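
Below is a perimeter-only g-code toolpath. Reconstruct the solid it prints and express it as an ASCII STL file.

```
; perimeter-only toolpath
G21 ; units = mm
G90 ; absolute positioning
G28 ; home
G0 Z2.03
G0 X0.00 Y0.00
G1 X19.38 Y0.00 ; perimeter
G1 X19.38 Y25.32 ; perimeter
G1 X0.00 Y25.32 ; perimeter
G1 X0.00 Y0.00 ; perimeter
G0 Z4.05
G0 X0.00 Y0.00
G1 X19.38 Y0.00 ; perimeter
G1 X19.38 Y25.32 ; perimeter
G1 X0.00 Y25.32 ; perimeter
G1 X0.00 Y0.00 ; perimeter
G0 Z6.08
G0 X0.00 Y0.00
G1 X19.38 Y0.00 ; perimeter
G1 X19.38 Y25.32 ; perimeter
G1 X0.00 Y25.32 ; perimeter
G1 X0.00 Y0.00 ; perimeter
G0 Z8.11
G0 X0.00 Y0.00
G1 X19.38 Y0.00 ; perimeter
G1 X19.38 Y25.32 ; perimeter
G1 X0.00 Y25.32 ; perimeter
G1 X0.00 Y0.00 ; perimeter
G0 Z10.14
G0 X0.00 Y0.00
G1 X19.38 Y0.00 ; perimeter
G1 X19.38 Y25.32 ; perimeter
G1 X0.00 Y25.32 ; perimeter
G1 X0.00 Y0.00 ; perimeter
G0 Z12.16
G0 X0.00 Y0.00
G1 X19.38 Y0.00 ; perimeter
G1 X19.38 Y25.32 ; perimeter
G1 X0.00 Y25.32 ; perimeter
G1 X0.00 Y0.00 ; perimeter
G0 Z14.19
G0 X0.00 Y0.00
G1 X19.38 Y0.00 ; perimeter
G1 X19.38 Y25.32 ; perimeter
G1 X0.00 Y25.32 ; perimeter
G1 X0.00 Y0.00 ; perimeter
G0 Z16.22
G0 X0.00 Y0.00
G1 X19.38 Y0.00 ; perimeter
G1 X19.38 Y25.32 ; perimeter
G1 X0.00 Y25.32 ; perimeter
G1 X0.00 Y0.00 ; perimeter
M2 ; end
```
solid part
  facet normal 0.0000 0.0000 -1.0000
    outer loop
      vertex 19.38 25.32 0.00
      vertex 19.38 0.00 0.00
      vertex 0.00 0.00 0.00
    endloop
  endfacet
  facet normal 0.0000 0.0000 -1.0000
    outer loop
      vertex 0.00 25.32 0.00
      vertex 19.38 25.32 0.00
      vertex 0.00 0.00 0.00
    endloop
  endfacet
  facet normal 0.0000 0.0000 1.0000
    outer loop
      vertex 0.00 0.00 16.22
      vertex 19.38 0.00 16.22
      vertex 19.38 25.32 16.22
    endloop
  endfacet
  facet normal 0.0000 0.0000 1.0000
    outer loop
      vertex 0.00 0.00 16.22
      vertex 19.38 25.32 16.22
      vertex 0.00 25.32 16.22
    endloop
  endfacet
  facet normal 0.0000 -1.0000 0.0000
    outer loop
      vertex 0.00 0.00 0.00
      vertex 19.38 0.00 0.00
      vertex 19.38 0.00 16.22
    endloop
  endfacet
  facet normal 0.0000 -1.0000 0.0000
    outer loop
      vertex 0.00 0.00 0.00
      vertex 19.38 0.00 16.22
      vertex 0.00 0.00 16.22
    endloop
  endfacet
  facet normal 0.0000 1.0000 0.0000
    outer loop
      vertex 19.38 25.32 16.22
      vertex 19.38 25.32 0.00
      vertex 0.00 25.32 0.00
    endloop
  endfacet
  facet normal 0.0000 1.0000 0.0000
    outer loop
      vertex 0.00 25.32 16.22
      vertex 19.38 25.32 16.22
      vertex 0.00 25.32 0.00
    endloop
  endfacet
  facet normal -1.0000 0.0000 0.0000
    outer loop
      vertex 0.00 25.32 16.22
      vertex 0.00 25.32 0.00
      vertex 0.00 0.00 0.00
    endloop
  endfacet
  facet normal -1.0000 0.0000 0.0000
    outer loop
      vertex 0.00 0.00 16.22
      vertex 0.00 25.32 16.22
      vertex 0.00 0.00 0.00
    endloop
  endfacet
  facet normal 1.0000 0.0000 0.0000
    outer loop
      vertex 19.38 0.00 0.00
      vertex 19.38 25.32 0.00
      vertex 19.38 25.32 16.22
    endloop
  endfacet
  facet normal 1.0000 0.0000 0.0000
    outer loop
      vertex 19.38 0.00 0.00
      vertex 19.38 25.32 16.22
      vertex 19.38 0.00 16.22
    endloop
  endfacet
endsolid part

The G0 Z moves step by Δz≈2.03 mm. Every layer's G1 loop is the same polygon, so the solid is a straight extrusion of it from z=0 to z≈16.2. Closing with flat bottom and top caps and triangulating gives 12 facets — a rectangular box, roughly 19.4 × 25.3 mm footprint and 16.2 mm tall.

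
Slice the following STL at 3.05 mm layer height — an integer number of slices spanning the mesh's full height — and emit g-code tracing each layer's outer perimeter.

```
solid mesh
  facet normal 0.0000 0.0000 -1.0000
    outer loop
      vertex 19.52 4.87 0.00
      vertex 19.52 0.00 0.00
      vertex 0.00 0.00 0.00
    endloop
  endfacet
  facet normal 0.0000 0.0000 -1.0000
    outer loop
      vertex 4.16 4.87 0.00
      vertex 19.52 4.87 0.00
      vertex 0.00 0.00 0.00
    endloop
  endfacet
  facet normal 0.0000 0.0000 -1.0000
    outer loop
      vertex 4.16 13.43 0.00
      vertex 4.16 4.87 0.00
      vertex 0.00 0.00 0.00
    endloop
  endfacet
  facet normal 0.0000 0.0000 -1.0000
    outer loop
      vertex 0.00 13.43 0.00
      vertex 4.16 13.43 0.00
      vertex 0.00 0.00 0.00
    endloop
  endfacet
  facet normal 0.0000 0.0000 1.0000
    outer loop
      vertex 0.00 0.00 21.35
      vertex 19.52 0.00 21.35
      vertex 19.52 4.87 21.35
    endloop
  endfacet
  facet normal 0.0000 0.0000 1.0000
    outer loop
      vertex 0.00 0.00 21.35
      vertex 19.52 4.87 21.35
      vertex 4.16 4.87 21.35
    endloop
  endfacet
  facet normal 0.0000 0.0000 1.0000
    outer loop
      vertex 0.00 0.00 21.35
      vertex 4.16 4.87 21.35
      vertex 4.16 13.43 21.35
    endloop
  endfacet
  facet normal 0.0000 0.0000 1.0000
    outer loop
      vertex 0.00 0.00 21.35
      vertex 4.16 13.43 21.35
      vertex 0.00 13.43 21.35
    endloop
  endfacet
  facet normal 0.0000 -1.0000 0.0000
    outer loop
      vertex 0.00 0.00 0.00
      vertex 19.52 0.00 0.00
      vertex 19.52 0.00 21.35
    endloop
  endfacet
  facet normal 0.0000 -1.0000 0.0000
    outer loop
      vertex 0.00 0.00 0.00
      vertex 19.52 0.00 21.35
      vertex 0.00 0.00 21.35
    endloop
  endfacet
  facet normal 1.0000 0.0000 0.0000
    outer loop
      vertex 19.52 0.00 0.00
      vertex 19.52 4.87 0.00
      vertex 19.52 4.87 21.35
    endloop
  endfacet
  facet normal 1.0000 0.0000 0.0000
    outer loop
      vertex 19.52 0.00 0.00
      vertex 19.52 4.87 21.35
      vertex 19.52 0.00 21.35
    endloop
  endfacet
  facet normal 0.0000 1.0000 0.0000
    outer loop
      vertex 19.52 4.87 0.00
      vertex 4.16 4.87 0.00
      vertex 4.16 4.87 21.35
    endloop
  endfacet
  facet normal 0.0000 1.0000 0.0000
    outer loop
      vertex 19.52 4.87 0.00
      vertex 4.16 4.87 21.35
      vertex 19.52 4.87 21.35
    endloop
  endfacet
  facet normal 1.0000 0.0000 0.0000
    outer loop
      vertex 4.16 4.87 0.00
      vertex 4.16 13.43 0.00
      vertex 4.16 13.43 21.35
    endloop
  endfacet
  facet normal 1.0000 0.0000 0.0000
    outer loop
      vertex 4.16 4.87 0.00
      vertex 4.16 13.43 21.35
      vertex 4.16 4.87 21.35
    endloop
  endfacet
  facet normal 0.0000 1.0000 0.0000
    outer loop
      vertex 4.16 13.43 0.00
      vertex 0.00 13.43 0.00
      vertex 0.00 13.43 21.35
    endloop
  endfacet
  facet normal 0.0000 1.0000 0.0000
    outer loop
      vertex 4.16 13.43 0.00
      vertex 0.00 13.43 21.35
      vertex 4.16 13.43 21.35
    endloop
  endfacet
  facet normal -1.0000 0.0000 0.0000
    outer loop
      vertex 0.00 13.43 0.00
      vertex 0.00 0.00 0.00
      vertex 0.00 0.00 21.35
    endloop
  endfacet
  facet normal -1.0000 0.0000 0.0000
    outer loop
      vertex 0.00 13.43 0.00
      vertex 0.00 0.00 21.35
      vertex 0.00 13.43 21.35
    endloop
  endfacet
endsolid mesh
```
; perimeter-only toolpath
G21 ; units = mm
G90 ; absolute positioning
G28 ; home
; layer 1
G0 Z3.05
G0 X0.00 Y0.00
G1 X19.52 Y0.00
G1 X19.52 Y4.87
G1 X4.16 Y4.87
G1 X4.16 Y13.43
G1 X0.00 Y13.43
G1 X0.00 Y0.00
; layer 2
G0 Z6.10
G0 X0.00 Y0.00
G1 X19.52 Y0.00
G1 X19.52 Y4.87
G1 X4.16 Y4.87
G1 X4.16 Y13.43
G1 X0.00 Y13.43
G1 X0.00 Y0.00
; layer 3
G0 Z9.15
G0 X0.00 Y0.00
G1 X19.52 Y0.00
G1 X19.52 Y4.87
G1 X4.16 Y4.87
G1 X4.16 Y13.43
G1 X0.00 Y13.43
G1 X0.00 Y0.00
; layer 4
G0 Z12.20
G0 X0.00 Y0.00
G1 X19.52 Y0.00
G1 X19.52 Y4.87
G1 X4.16 Y4.87
G1 X4.16 Y13.43
G1 X0.00 Y13.43
G1 X0.00 Y0.00
; layer 5
G0 Z15.25
G0 X0.00 Y0.00
G1 X19.52 Y0.00
G1 X19.52 Y4.87
G1 X4.16 Y4.87
G1 X4.16 Y13.43
G1 X0.00 Y13.43
G1 X0.00 Y0.00
; layer 6
G0 Z18.30
G0 X0.00 Y0.00
G1 X19.52 Y0.00
G1 X19.52 Y4.87
G1 X4.16 Y4.87
G1 X4.16 Y13.43
G1 X0.00 Y13.43
G1 X0.00 Y0.00
; layer 7
G0 Z21.35
G0 X0.00 Y0.00
G1 X19.52 Y0.00
G1 X19.52 Y4.87
G1 X4.16 Y4.87
G1 X4.16 Y13.43
G1 X0.00 Y13.43
G1 X0.00 Y0.00
M2 ; end

The solid is an L-shaped prism: outer 19.5 × 13.4 mm, arm thicknesses ≈ 4.87 mm (horizontal) and 4.16 mm (vertical), extruded 21.4 mm in z. Slicing at Δz = 3.05 mm — 7 equal slices spanning the solid's height, so layer i sits at z = i·h/7 — gives 7 non-empty perimeters. Each is a 6-segment closed polygon; G0 lifts to the layer z and rapids to the start vertex, then G1 traces the edges.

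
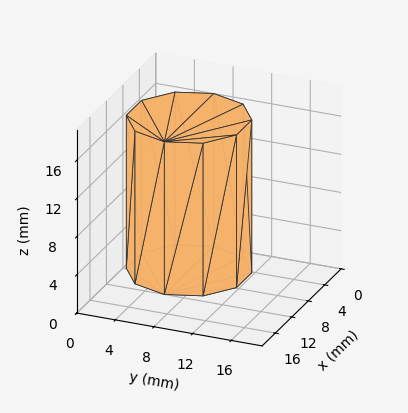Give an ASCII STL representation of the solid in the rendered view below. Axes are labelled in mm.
Reading the render: the shape is a regular 10-sided prism (a cylinder approximated with 10 flat sides), circumscribed radius ≈ 6 mm, height ≈ 16 mm (dimensions read to the nearest mm from the axis ticks). For the STL, each face is triangulated and given an outward normal.

solid part
  facet normal 0.0000 0.0000 -1.0000
    outer loop
      vertex 7.854 11.706 0.000
      vertex 10.854 9.527 0.000
      vertex 12.000 6.000 0.000
    endloop
  endfacet
  facet normal 0.0000 0.0000 -1.0000
    outer loop
      vertex 4.146 11.706 0.000
      vertex 7.854 11.706 0.000
      vertex 12.000 6.000 0.000
    endloop
  endfacet
  facet normal 0.0000 0.0000 -1.0000
    outer loop
      vertex 1.146 9.527 0.000
      vertex 4.146 11.706 0.000
      vertex 12.000 6.000 0.000
    endloop
  endfacet
  facet normal 0.0000 0.0000 -1.0000
    outer loop
      vertex 0.000 6.000 0.000
      vertex 1.146 9.527 0.000
      vertex 12.000 6.000 0.000
    endloop
  endfacet
  facet normal 0.0000 0.0000 -1.0000
    outer loop
      vertex 1.146 2.473 0.000
      vertex 0.000 6.000 0.000
      vertex 12.000 6.000 0.000
    endloop
  endfacet
  facet normal 0.0000 0.0000 -1.0000
    outer loop
      vertex 4.146 0.294 0.000
      vertex 1.146 2.473 0.000
      vertex 12.000 6.000 0.000
    endloop
  endfacet
  facet normal 0.0000 0.0000 -1.0000
    outer loop
      vertex 7.854 0.294 0.000
      vertex 4.146 0.294 0.000
      vertex 12.000 6.000 0.000
    endloop
  endfacet
  facet normal 0.0000 0.0000 -1.0000
    outer loop
      vertex 10.854 2.473 0.000
      vertex 7.854 0.294 0.000
      vertex 12.000 6.000 0.000
    endloop
  endfacet
  facet normal 0.0000 0.0000 1.0000
    outer loop
      vertex 12.000 6.000 16.000
      vertex 10.854 9.527 16.000
      vertex 7.854 11.706 16.000
    endloop
  endfacet
  facet normal 0.0000 0.0000 1.0000
    outer loop
      vertex 12.000 6.000 16.000
      vertex 7.854 11.706 16.000
      vertex 4.146 11.706 16.000
    endloop
  endfacet
  facet normal 0.0000 0.0000 1.0000
    outer loop
      vertex 12.000 6.000 16.000
      vertex 4.146 11.706 16.000
      vertex 1.146 9.527 16.000
    endloop
  endfacet
  facet normal 0.0000 0.0000 1.0000
    outer loop
      vertex 12.000 6.000 16.000
      vertex 1.146 9.527 16.000
      vertex 0.000 6.000 16.000
    endloop
  endfacet
  facet normal 0.0000 0.0000 1.0000
    outer loop
      vertex 12.000 6.000 16.000
      vertex 0.000 6.000 16.000
      vertex 1.146 2.473 16.000
    endloop
  endfacet
  facet normal 0.0000 0.0000 1.0000
    outer loop
      vertex 12.000 6.000 16.000
      vertex 1.146 2.473 16.000
      vertex 4.146 0.294 16.000
    endloop
  endfacet
  facet normal 0.0000 0.0000 1.0000
    outer loop
      vertex 12.000 6.000 16.000
      vertex 4.146 0.294 16.000
      vertex 7.854 0.294 16.000
    endloop
  endfacet
  facet normal 0.0000 0.0000 1.0000
    outer loop
      vertex 12.000 6.000 16.000
      vertex 7.854 0.294 16.000
      vertex 10.854 2.473 16.000
    endloop
  endfacet
  facet normal 0.9511 0.3090 0.0000
    outer loop
      vertex 12.000 6.000 0.000
      vertex 10.854 9.527 0.000
      vertex 10.854 9.527 16.000
    endloop
  endfacet
  facet normal 0.9511 0.3090 0.0000
    outer loop
      vertex 12.000 6.000 0.000
      vertex 10.854 9.527 16.000
      vertex 12.000 6.000 16.000
    endloop
  endfacet
  facet normal 0.5877 0.8091 0.0000
    outer loop
      vertex 10.854 9.527 0.000
      vertex 7.854 11.706 0.000
      vertex 7.854 11.706 16.000
    endloop
  endfacet
  facet normal 0.5877 0.8091 0.0000
    outer loop
      vertex 10.854 9.527 0.000
      vertex 7.854 11.706 16.000
      vertex 10.854 9.527 16.000
    endloop
  endfacet
  facet normal 0.0000 1.0000 0.0000
    outer loop
      vertex 7.854 11.706 0.000
      vertex 4.146 11.706 0.000
      vertex 4.146 11.706 16.000
    endloop
  endfacet
  facet normal 0.0000 1.0000 0.0000
    outer loop
      vertex 7.854 11.706 0.000
      vertex 4.146 11.706 16.000
      vertex 7.854 11.706 16.000
    endloop
  endfacet
  facet normal -0.5877 0.8091 0.0000
    outer loop
      vertex 4.146 11.706 0.000
      vertex 1.146 9.527 0.000
      vertex 1.146 9.527 16.000
    endloop
  endfacet
  facet normal -0.5877 0.8091 0.0000
    outer loop
      vertex 4.146 11.706 0.000
      vertex 1.146 9.527 16.000
      vertex 4.146 11.706 16.000
    endloop
  endfacet
  facet normal -0.9511 0.3090 0.0000
    outer loop
      vertex 1.146 9.527 0.000
      vertex 0.000 6.000 0.000
      vertex 0.000 6.000 16.000
    endloop
  endfacet
  facet normal -0.9511 0.3090 0.0000
    outer loop
      vertex 1.146 9.527 0.000
      vertex 0.000 6.000 16.000
      vertex 1.146 9.527 16.000
    endloop
  endfacet
  facet normal -0.9511 -0.3090 0.0000
    outer loop
      vertex 0.000 6.000 0.000
      vertex 1.146 2.473 0.000
      vertex 1.146 2.473 16.000
    endloop
  endfacet
  facet normal -0.9511 -0.3090 0.0000
    outer loop
      vertex 0.000 6.000 0.000
      vertex 1.146 2.473 16.000
      vertex 0.000 6.000 16.000
    endloop
  endfacet
  facet normal -0.5877 -0.8091 0.0000
    outer loop
      vertex 1.146 2.473 0.000
      vertex 4.146 0.294 0.000
      vertex 4.146 0.294 16.000
    endloop
  endfacet
  facet normal -0.5877 -0.8091 0.0000
    outer loop
      vertex 1.146 2.473 0.000
      vertex 4.146 0.294 16.000
      vertex 1.146 2.473 16.000
    endloop
  endfacet
  facet normal 0.0000 -1.0000 0.0000
    outer loop
      vertex 4.146 0.294 0.000
      vertex 7.854 0.294 0.000
      vertex 7.854 0.294 16.000
    endloop
  endfacet
  facet normal 0.0000 -1.0000 0.0000
    outer loop
      vertex 4.146 0.294 0.000
      vertex 7.854 0.294 16.000
      vertex 4.146 0.294 16.000
    endloop
  endfacet
  facet normal 0.5877 -0.8091 0.0000
    outer loop
      vertex 7.854 0.294 0.000
      vertex 10.854 2.473 0.000
      vertex 10.854 2.473 16.000
    endloop
  endfacet
  facet normal 0.5877 -0.8091 0.0000
    outer loop
      vertex 7.854 0.294 0.000
      vertex 10.854 2.473 16.000
      vertex 7.854 0.294 16.000
    endloop
  endfacet
  facet normal 0.9511 -0.3090 0.0000
    outer loop
      vertex 10.854 2.473 0.000
      vertex 12.000 6.000 0.000
      vertex 12.000 6.000 16.000
    endloop
  endfacet
  facet normal 0.9511 -0.3090 0.0000
    outer loop
      vertex 10.854 2.473 0.000
      vertex 12.000 6.000 16.000
      vertex 10.854 2.473 16.000
    endloop
  endfacet
endsolid part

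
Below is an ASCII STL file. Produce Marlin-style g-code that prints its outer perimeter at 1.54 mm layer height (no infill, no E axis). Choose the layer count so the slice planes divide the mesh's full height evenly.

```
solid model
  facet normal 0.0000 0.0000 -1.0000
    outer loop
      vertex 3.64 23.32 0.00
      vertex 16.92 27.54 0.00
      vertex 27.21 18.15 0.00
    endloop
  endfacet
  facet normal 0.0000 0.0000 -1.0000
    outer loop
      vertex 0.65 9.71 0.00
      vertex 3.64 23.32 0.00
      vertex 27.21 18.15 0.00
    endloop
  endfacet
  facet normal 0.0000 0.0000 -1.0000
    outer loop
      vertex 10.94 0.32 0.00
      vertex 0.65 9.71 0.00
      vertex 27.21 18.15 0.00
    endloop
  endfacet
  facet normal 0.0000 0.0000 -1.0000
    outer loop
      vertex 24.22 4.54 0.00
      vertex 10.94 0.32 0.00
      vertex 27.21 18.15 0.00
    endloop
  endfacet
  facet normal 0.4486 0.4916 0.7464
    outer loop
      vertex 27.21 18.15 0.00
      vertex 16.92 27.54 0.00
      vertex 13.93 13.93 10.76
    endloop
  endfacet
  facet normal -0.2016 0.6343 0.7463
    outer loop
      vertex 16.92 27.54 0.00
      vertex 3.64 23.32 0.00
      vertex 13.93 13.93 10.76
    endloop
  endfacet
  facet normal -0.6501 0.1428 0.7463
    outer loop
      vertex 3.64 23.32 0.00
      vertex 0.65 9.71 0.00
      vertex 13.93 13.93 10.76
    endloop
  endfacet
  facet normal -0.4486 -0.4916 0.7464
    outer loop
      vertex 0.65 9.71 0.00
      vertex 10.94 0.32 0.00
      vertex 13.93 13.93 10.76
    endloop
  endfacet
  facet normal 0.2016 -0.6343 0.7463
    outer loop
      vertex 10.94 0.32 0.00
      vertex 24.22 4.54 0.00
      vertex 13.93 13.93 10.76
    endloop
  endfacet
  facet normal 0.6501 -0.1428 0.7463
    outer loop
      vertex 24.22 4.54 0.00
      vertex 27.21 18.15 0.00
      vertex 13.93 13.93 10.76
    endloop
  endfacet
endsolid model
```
; perimeter-only toolpath
G21 ; units = mm
G90 ; absolute positioning
G28 ; home
; layer 1
G0 Z1.54
G0 X25.31 Y17.55
G1 X16.49 Y25.60
G1 X5.11 Y21.98
G1 X2.55 Y10.31
G1 X11.37 Y2.26
G1 X22.75 Y5.88
G1 X25.31 Y17.55
; layer 2
G0 Z3.07
G0 X23.42 Y16.94
G1 X16.07 Y23.65
G1 X6.58 Y20.64
G1 X4.44 Y10.92
G1 X11.79 Y4.21
G1 X21.28 Y7.22
G1 X23.42 Y16.94
; layer 3
G0 Z4.61
G0 X21.52 Y16.34
G1 X15.64 Y21.71
G1 X8.05 Y19.30
G1 X6.34 Y11.52
G1 X12.22 Y6.15
G1 X19.81 Y8.56
G1 X21.52 Y16.34
; layer 4
G0 Z6.15
G0 X19.62 Y15.74
G1 X15.21 Y19.76
G1 X9.52 Y17.95
G1 X8.24 Y12.12
G1 X12.65 Y8.10
G1 X18.34 Y9.91
G1 X19.62 Y15.74
; layer 5
G0 Z7.69
G0 X17.72 Y15.14
G1 X14.78 Y17.82
G1 X10.99 Y16.61
G1 X10.14 Y12.72
G1 X13.08 Y10.04
G1 X16.87 Y11.25
G1 X17.72 Y15.14
; layer 6
G0 Z9.22
G0 X15.83 Y14.53
G1 X14.36 Y15.87
G1 X12.46 Y15.27
G1 X12.03 Y13.33
G1 X13.50 Y11.99
G1 X15.40 Y12.59
G1 X15.83 Y14.53
M2 ; end

The solid is a regular 6-sided pyramid, base circumscribed radius ≈ 13.9 mm, apex at z ≈ 10.8 mm. Slicing at Δz = 1.54 mm — 7 equal slices spanning the solid's height, so layer i sits at z = i·h/7 — gives 6 non-empty perimeters. Each is a 6-segment closed polygon; G0 lifts to the layer z and rapids to the start vertex, then G1 traces the edges. The cross-section shrinks linearly with z (the slice at the apex is degenerate and omitted).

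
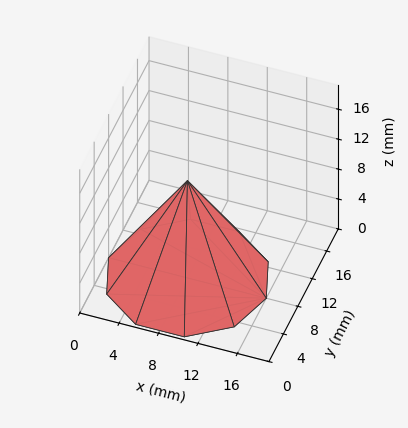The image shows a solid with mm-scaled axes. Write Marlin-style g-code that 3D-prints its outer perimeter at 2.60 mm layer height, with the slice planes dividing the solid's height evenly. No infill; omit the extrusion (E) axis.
Reading the render: the shape is a regular 10-sided pyramid, base circumscribed radius ≈ 8 mm, apex at z ≈ 13 mm (dimensions read to the nearest mm from the axis ticks). For the g-code, the solid's height is divided into equal slices at the stated Δz and each level perimeter traced with G1 moves after a G0 lift.

; perimeter-only toolpath
G21 ; units = mm
G90 ; absolute positioning
G28 ; home
; layer 1
G0 Z2.60
G0 X14.40 Y8.00
G1 X13.18 Y11.76
G1 X9.98 Y14.09
G1 X6.02 Y14.09
G1 X2.82 Y11.76
G1 X1.60 Y8.00
G1 X2.82 Y4.24
G1 X6.02 Y1.91
G1 X9.98 Y1.91
G1 X13.18 Y4.24
G1 X14.40 Y8.00
; layer 2
G0 Z5.20
G0 X12.80 Y8.00
G1 X11.88 Y10.82
G1 X9.48 Y12.57
G1 X6.52 Y12.57
G1 X4.12 Y10.82
G1 X3.20 Y8.00
G1 X4.12 Y5.18
G1 X6.52 Y3.43
G1 X9.48 Y3.43
G1 X11.88 Y5.18
G1 X12.80 Y8.00
; layer 3
G0 Z7.80
G0 X11.20 Y8.00
G1 X10.59 Y9.88
G1 X8.99 Y11.04
G1 X7.01 Y11.04
G1 X5.41 Y9.88
G1 X4.80 Y8.00
G1 X5.41 Y6.12
G1 X7.01 Y4.96
G1 X8.99 Y4.96
G1 X10.59 Y6.12
G1 X11.20 Y8.00
; layer 4
G0 Z10.40
G0 X9.60 Y8.00
G1 X9.29 Y8.94
G1 X8.49 Y9.52
G1 X7.51 Y9.52
G1 X6.71 Y8.94
G1 X6.40 Y8.00
G1 X6.71 Y7.06
G1 X7.51 Y6.48
G1 X8.49 Y6.48
G1 X9.29 Y7.06
G1 X9.60 Y8.00
M2 ; end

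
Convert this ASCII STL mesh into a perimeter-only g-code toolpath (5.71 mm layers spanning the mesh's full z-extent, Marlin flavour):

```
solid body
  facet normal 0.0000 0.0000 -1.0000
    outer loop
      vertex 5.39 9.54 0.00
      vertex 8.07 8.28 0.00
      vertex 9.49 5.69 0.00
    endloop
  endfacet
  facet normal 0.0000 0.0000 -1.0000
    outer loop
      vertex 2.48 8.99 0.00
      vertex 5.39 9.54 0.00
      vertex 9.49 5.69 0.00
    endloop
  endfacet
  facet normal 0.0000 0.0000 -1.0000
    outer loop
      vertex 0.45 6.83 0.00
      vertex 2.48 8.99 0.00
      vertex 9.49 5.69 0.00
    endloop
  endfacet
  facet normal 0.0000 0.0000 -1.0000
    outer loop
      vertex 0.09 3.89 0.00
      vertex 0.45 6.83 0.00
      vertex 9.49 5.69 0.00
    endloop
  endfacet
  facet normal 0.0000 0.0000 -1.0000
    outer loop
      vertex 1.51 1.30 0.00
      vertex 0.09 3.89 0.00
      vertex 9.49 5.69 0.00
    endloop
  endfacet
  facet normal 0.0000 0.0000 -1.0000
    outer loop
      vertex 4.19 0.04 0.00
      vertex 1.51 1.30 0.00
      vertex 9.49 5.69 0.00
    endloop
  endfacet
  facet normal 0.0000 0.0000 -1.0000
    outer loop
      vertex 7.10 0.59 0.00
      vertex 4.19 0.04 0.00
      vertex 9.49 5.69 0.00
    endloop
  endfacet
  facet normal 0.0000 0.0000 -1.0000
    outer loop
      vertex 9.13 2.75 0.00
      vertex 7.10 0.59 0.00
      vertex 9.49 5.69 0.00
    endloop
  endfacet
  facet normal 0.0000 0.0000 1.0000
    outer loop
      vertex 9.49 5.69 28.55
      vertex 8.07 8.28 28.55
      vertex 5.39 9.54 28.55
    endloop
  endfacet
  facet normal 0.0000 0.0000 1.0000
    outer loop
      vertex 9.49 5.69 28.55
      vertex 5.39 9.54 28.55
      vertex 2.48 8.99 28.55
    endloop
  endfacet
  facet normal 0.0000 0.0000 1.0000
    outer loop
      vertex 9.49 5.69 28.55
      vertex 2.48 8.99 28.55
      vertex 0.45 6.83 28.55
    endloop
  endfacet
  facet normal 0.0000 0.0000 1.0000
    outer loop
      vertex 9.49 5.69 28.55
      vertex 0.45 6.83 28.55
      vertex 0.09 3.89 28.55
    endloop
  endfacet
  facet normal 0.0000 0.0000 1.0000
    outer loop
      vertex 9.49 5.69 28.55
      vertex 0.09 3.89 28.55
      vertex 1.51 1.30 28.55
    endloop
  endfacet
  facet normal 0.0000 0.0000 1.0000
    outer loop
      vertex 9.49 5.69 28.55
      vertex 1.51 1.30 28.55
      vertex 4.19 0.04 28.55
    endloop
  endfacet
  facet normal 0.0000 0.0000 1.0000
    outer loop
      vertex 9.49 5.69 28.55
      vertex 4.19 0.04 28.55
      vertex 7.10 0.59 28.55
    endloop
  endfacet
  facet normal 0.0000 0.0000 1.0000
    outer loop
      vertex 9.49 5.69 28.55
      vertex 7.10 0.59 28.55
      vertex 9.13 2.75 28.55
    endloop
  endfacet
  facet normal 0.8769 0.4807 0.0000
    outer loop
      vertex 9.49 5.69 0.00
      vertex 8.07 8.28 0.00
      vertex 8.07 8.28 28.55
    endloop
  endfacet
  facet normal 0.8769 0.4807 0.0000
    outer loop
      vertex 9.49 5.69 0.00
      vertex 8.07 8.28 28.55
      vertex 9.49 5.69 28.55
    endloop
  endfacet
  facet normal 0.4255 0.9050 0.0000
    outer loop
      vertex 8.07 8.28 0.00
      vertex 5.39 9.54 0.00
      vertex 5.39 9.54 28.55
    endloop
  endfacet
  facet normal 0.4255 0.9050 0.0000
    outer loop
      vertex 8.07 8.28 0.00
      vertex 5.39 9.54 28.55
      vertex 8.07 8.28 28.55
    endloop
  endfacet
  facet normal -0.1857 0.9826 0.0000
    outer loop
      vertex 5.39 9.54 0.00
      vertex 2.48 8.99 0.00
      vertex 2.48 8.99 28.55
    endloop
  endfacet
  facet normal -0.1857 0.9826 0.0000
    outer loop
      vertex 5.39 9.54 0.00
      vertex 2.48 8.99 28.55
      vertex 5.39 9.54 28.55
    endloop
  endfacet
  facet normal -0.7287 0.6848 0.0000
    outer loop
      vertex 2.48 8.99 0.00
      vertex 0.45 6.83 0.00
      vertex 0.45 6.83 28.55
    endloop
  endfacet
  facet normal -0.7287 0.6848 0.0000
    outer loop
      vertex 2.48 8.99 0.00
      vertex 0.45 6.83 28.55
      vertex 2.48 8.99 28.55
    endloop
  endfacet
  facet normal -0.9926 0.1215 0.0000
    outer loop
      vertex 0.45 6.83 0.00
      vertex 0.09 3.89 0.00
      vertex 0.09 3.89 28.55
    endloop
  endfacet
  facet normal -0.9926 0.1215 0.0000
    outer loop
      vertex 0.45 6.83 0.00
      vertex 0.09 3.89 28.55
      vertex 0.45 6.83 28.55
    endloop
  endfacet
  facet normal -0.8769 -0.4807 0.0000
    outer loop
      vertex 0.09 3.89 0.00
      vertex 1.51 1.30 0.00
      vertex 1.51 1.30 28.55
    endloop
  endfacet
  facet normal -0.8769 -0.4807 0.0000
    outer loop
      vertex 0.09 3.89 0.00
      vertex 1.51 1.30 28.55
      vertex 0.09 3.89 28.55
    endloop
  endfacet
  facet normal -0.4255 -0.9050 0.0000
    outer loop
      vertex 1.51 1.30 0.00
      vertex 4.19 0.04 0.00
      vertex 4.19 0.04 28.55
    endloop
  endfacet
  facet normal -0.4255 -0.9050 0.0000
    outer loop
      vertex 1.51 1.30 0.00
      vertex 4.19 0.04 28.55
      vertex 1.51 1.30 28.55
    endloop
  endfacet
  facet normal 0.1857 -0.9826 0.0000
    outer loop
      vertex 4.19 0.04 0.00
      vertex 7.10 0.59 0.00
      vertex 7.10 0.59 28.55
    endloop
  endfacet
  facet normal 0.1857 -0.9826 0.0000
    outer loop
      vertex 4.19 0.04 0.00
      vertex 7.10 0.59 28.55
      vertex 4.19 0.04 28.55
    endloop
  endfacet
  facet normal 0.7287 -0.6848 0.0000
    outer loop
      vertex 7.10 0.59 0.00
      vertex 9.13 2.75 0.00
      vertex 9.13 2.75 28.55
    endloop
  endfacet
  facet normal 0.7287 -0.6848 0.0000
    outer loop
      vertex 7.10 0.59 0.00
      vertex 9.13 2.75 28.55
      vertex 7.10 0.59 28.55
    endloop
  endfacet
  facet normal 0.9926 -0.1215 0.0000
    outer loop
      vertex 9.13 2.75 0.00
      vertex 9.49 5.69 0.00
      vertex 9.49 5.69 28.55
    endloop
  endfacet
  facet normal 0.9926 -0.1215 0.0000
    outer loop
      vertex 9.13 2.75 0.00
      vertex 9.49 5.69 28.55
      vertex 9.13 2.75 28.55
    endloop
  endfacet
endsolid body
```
; perimeter-only toolpath
G21 ; units = mm
G90 ; absolute positioning
G28 ; home
; layer 1
G0 Z5.71
G0 X9.49 Y5.69
G1 X8.07 Y8.28
G1 X5.39 Y9.54
G1 X2.48 Y8.99
G1 X0.45 Y6.83
G1 X0.09 Y3.89
G1 X1.51 Y1.30
G1 X4.19 Y0.04
G1 X7.10 Y0.59
G1 X9.13 Y2.75
G1 X9.49 Y5.69
; layer 2
G0 Z11.42
G0 X9.49 Y5.69
G1 X8.07 Y8.28
G1 X5.39 Y9.54
G1 X2.48 Y8.99
G1 X0.45 Y6.83
G1 X0.09 Y3.89
G1 X1.51 Y1.30
G1 X4.19 Y0.04
G1 X7.10 Y0.59
G1 X9.13 Y2.75
G1 X9.49 Y5.69
; layer 3
G0 Z17.13
G0 X9.49 Y5.69
G1 X8.07 Y8.28
G1 X5.39 Y9.54
G1 X2.48 Y8.99
G1 X0.45 Y6.83
G1 X0.09 Y3.89
G1 X1.51 Y1.30
G1 X4.19 Y0.04
G1 X7.10 Y0.59
G1 X9.13 Y2.75
G1 X9.49 Y5.69
; layer 4
G0 Z22.84
G0 X9.49 Y5.69
G1 X8.07 Y8.28
G1 X5.39 Y9.54
G1 X2.48 Y8.99
G1 X0.45 Y6.83
G1 X0.09 Y3.89
G1 X1.51 Y1.30
G1 X4.19 Y0.04
G1 X7.10 Y0.59
G1 X9.13 Y2.75
G1 X9.49 Y5.69
; layer 5
G0 Z28.55
G0 X9.49 Y5.69
G1 X8.07 Y8.28
G1 X5.39 Y9.54
G1 X2.48 Y8.99
G1 X0.45 Y6.83
G1 X0.09 Y3.89
G1 X1.51 Y1.30
G1 X4.19 Y0.04
G1 X7.10 Y0.59
G1 X9.13 Y2.75
G1 X9.49 Y5.69
M2 ; end

The solid is a regular 10-sided prism (a cylinder approximated with 10 flat sides), circumscribed radius ≈ 4.79 mm, height ≈ 28.6 mm. Slicing at Δz = 5.71 mm — 5 equal slices spanning the solid's height, so layer i sits at z = i·h/5 — gives 5 non-empty perimeters. Each is a 10-segment closed polygon; G0 lifts to the layer z and rapids to the start vertex, then G1 traces the edges.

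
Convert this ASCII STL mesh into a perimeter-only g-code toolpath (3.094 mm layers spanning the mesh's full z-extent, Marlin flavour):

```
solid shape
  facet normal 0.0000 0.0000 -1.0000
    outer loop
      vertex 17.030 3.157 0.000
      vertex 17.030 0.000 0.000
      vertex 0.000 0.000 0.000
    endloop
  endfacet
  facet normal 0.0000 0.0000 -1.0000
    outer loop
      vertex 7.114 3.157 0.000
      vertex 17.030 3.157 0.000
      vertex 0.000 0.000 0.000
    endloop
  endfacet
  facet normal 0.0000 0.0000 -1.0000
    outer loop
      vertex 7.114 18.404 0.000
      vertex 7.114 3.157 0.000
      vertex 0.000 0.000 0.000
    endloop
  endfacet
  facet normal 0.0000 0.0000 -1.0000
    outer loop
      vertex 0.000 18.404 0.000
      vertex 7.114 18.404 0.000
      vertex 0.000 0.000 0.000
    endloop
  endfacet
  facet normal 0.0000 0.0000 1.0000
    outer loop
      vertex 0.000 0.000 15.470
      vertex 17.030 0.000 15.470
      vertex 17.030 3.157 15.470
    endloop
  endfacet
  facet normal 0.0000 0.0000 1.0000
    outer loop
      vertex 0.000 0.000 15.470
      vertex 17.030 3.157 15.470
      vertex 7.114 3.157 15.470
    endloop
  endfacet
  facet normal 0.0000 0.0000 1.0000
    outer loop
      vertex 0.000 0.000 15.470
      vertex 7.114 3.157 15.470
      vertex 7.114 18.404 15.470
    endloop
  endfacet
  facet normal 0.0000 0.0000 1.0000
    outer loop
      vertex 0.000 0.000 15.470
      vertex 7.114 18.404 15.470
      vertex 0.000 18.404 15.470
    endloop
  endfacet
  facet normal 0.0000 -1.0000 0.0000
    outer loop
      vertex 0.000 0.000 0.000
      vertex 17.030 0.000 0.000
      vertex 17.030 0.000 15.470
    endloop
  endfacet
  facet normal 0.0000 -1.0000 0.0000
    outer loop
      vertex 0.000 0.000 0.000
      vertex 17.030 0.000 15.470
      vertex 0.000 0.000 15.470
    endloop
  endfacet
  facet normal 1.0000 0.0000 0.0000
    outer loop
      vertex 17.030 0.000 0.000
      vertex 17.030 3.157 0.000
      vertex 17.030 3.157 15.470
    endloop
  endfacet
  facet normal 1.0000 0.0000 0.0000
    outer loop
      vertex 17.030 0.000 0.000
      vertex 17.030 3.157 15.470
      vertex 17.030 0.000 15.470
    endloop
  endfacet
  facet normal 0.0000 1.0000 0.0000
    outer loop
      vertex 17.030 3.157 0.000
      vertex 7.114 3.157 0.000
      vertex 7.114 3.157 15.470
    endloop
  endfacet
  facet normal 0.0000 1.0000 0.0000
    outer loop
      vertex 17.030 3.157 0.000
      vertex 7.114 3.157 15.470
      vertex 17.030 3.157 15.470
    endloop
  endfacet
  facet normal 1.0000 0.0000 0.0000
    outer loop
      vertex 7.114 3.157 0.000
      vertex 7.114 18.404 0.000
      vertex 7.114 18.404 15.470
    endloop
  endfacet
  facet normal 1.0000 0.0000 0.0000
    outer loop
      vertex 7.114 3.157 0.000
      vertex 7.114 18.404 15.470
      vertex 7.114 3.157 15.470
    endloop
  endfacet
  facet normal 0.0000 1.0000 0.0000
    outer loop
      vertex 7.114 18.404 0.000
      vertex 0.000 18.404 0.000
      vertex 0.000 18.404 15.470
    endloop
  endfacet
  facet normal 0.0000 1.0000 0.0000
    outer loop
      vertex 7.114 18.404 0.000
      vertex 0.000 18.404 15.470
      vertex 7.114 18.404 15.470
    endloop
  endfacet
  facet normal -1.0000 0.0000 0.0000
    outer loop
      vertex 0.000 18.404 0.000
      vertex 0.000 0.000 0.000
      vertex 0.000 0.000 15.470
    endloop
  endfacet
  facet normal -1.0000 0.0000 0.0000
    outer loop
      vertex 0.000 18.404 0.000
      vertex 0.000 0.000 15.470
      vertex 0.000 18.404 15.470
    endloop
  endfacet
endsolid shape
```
; perimeter-only toolpath
G21 ; units = mm
G90 ; absolute positioning
G28 ; home
; layer 1
G0 Z3.094
G0 X0.000 Y0.000
G1 X17.030 Y0.000
G1 X17.030 Y3.157
G1 X7.114 Y3.157
G1 X7.114 Y18.404
G1 X0.000 Y18.404
G1 X0.000 Y0.000
; layer 2
G0 Z6.188
G0 X0.000 Y0.000
G1 X17.030 Y0.000
G1 X17.030 Y3.157
G1 X7.114 Y3.157
G1 X7.114 Y18.404
G1 X0.000 Y18.404
G1 X0.000 Y0.000
; layer 3
G0 Z9.282
G0 X0.000 Y0.000
G1 X17.030 Y0.000
G1 X17.030 Y3.157
G1 X7.114 Y3.157
G1 X7.114 Y18.404
G1 X0.000 Y18.404
G1 X0.000 Y0.000
; layer 4
G0 Z12.376
G0 X0.000 Y0.000
G1 X17.030 Y0.000
G1 X17.030 Y3.157
G1 X7.114 Y3.157
G1 X7.114 Y18.404
G1 X0.000 Y18.404
G1 X0.000 Y0.000
; layer 5
G0 Z15.470
G0 X0.000 Y0.000
G1 X17.030 Y0.000
G1 X17.030 Y3.157
G1 X7.114 Y3.157
G1 X7.114 Y18.404
G1 X0.000 Y18.404
G1 X0.000 Y0.000
M2 ; end

The solid is an L-shaped prism: outer 17 × 18.4 mm, arm thicknesses ≈ 3.16 mm (horizontal) and 7.11 mm (vertical), extruded 15.5 mm in z. Slicing at Δz = 3.094 mm — 5 equal slices spanning the solid's height, so layer i sits at z = i·h/5 — gives 5 non-empty perimeters. Each is a 6-segment closed polygon; G0 lifts to the layer z and rapids to the start vertex, then G1 traces the edges.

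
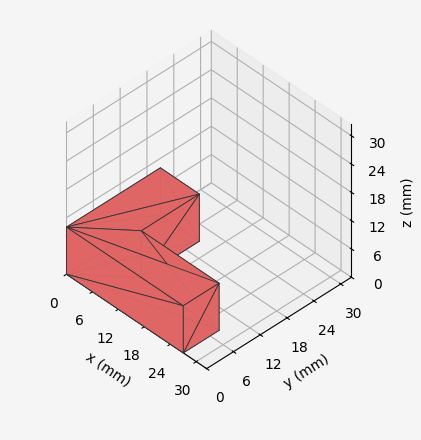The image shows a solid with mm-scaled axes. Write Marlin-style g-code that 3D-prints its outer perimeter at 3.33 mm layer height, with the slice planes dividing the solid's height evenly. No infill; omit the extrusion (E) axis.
Reading the render: the shape is an L-shaped prism: outer 27 × 21 mm, arm thicknesses ≈ 8 mm (horizontal) and 9 mm (vertical), extruded 10 mm in z (dimensions read to the nearest mm from the axis ticks). For the g-code, the solid's height is divided into equal slices at the stated Δz and each level perimeter traced with G1 moves after a G0 lift.

; perimeter-only toolpath
G21 ; units = mm
G90 ; absolute positioning
G28 ; home
; layer 1
G0 Z3.33
G0 X0.00 Y0.00
G1 X27.00 Y0.00
G1 X27.00 Y8.00
G1 X9.00 Y8.00
G1 X9.00 Y21.00
G1 X0.00 Y21.00
G1 X0.00 Y0.00
; layer 2
G0 Z6.67
G0 X0.00 Y0.00
G1 X27.00 Y0.00
G1 X27.00 Y8.00
G1 X9.00 Y8.00
G1 X9.00 Y21.00
G1 X0.00 Y21.00
G1 X0.00 Y0.00
; layer 3
G0 Z10.00
G0 X0.00 Y0.00
G1 X27.00 Y0.00
G1 X27.00 Y8.00
G1 X9.00 Y8.00
G1 X9.00 Y21.00
G1 X0.00 Y21.00
G1 X0.00 Y0.00
M2 ; end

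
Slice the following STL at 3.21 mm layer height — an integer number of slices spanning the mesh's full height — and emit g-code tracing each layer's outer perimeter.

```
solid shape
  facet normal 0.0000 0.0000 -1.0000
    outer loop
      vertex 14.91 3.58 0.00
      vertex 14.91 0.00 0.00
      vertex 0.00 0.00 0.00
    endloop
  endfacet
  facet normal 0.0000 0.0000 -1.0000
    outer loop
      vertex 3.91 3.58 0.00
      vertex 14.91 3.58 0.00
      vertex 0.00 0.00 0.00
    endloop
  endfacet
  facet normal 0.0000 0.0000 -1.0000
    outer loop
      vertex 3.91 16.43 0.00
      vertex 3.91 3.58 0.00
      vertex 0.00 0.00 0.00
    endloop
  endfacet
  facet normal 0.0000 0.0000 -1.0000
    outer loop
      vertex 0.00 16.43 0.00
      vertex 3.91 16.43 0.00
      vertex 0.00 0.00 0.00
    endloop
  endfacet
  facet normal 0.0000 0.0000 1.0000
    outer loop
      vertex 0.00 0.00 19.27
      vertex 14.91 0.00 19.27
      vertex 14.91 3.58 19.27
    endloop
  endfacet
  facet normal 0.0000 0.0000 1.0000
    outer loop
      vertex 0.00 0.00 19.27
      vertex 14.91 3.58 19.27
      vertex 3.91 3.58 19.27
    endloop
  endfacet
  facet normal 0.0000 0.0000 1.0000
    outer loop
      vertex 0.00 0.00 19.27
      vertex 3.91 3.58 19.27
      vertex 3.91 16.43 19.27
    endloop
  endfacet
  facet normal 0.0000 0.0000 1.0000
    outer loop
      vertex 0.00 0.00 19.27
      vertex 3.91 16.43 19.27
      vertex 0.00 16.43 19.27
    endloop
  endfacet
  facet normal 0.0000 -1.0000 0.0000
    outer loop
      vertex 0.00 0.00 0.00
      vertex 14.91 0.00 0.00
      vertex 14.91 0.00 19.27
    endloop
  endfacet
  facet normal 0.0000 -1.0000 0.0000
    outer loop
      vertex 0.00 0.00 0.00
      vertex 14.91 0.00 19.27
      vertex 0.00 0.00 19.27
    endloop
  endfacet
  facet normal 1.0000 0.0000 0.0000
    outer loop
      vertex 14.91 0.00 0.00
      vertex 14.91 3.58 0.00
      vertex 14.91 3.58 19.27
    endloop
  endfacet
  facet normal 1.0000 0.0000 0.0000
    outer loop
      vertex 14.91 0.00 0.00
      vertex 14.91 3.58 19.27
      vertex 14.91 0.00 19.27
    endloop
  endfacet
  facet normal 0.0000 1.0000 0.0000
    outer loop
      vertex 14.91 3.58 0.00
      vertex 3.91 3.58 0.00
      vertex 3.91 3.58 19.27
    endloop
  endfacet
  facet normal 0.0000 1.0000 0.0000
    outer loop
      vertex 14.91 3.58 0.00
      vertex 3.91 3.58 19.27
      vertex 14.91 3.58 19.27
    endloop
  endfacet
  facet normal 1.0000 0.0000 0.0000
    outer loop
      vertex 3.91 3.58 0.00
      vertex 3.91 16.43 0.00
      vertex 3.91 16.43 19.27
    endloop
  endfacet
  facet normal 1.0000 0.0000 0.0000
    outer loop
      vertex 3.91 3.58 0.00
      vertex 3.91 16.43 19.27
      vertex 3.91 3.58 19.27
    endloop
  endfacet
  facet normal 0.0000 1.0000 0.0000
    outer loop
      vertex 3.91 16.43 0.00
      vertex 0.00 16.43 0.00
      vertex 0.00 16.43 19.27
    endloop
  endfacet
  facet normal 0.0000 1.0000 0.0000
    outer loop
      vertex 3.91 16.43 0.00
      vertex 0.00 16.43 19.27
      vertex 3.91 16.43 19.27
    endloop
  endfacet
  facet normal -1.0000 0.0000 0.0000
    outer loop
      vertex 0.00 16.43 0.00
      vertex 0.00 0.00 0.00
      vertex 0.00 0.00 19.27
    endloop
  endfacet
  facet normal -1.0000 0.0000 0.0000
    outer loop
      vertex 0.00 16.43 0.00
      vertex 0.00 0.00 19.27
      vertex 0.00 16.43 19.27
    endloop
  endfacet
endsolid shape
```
; perimeter-only toolpath
G21 ; units = mm
G90 ; absolute positioning
G28 ; home
; layer 1
G0 Z3.21
G0 X0.00 Y0.00
G1 X14.91 Y0.00
G1 X14.91 Y3.58
G1 X3.91 Y3.58
G1 X3.91 Y16.43
G1 X0.00 Y16.43
G1 X0.00 Y0.00
; layer 2
G0 Z6.42
G0 X0.00 Y0.00
G1 X14.91 Y0.00
G1 X14.91 Y3.58
G1 X3.91 Y3.58
G1 X3.91 Y16.43
G1 X0.00 Y16.43
G1 X0.00 Y0.00
; layer 3
G0 Z9.63
G0 X0.00 Y0.00
G1 X14.91 Y0.00
G1 X14.91 Y3.58
G1 X3.91 Y3.58
G1 X3.91 Y16.43
G1 X0.00 Y16.43
G1 X0.00 Y0.00
; layer 4
G0 Z12.85
G0 X0.00 Y0.00
G1 X14.91 Y0.00
G1 X14.91 Y3.58
G1 X3.91 Y3.58
G1 X3.91 Y16.43
G1 X0.00 Y16.43
G1 X0.00 Y0.00
; layer 5
G0 Z16.06
G0 X0.00 Y0.00
G1 X14.91 Y0.00
G1 X14.91 Y3.58
G1 X3.91 Y3.58
G1 X3.91 Y16.43
G1 X0.00 Y16.43
G1 X0.00 Y0.00
; layer 6
G0 Z19.27
G0 X0.00 Y0.00
G1 X14.91 Y0.00
G1 X14.91 Y3.58
G1 X3.91 Y3.58
G1 X3.91 Y16.43
G1 X0.00 Y16.43
G1 X0.00 Y0.00
M2 ; end

The solid is an L-shaped prism: outer 14.9 × 16.4 mm, arm thicknesses ≈ 3.58 mm (horizontal) and 3.91 mm (vertical), extruded 19.3 mm in z. Slicing at Δz = 3.21 mm — 6 equal slices spanning the solid's height, so layer i sits at z = i·h/6 — gives 6 non-empty perimeters. Each is a 6-segment closed polygon; G0 lifts to the layer z and rapids to the start vertex, then G1 traces the edges.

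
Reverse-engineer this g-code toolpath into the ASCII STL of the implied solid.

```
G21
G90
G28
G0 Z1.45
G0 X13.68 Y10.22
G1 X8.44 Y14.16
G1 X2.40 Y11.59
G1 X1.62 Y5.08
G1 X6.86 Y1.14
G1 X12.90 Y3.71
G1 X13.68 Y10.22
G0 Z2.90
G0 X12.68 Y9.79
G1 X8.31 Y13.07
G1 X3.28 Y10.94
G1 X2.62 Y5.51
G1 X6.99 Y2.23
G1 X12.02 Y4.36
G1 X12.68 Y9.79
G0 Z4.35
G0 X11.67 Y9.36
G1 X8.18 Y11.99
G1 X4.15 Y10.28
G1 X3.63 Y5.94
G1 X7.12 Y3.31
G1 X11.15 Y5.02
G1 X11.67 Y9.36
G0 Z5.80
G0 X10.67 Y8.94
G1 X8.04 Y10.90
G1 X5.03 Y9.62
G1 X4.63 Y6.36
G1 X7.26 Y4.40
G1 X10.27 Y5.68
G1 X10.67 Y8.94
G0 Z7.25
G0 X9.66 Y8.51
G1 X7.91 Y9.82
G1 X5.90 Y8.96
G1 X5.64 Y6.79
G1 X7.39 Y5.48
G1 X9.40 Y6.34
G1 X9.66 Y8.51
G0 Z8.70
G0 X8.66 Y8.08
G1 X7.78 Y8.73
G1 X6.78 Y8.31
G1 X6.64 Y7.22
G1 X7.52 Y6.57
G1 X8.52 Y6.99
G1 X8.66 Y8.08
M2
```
solid part
  facet normal 0.0000 0.0000 -1.0000
    outer loop
      vertex 1.53 12.25 0.00
      vertex 8.57 15.24 0.00
      vertex 14.69 10.65 0.00
    endloop
  endfacet
  facet normal 0.0000 0.0000 -1.0000
    outer loop
      vertex 0.61 4.65 0.00
      vertex 1.53 12.25 0.00
      vertex 14.69 10.65 0.00
    endloop
  endfacet
  facet normal 0.0000 0.0000 -1.0000
    outer loop
      vertex 6.73 0.06 0.00
      vertex 0.61 4.65 0.00
      vertex 14.69 10.65 0.00
    endloop
  endfacet
  facet normal 0.0000 0.0000 -1.0000
    outer loop
      vertex 13.77 3.05 0.00
      vertex 6.73 0.06 0.00
      vertex 14.69 10.65 0.00
    endloop
  endfacet
  facet normal 0.5025 0.6700 0.5465
    outer loop
      vertex 14.69 10.65 0.00
      vertex 8.57 15.24 0.00
      vertex 7.65 7.65 10.15
    endloop
  endfacet
  facet normal -0.3273 0.7707 0.5467
    outer loop
      vertex 8.57 15.24 0.00
      vertex 1.53 12.25 0.00
      vertex 7.65 7.65 10.15
    endloop
  endfacet
  facet normal -0.8312 0.1006 0.5468
    outer loop
      vertex 1.53 12.25 0.00
      vertex 0.61 4.65 0.00
      vertex 7.65 7.65 10.15
    endloop
  endfacet
  facet normal -0.5025 -0.6700 0.5465
    outer loop
      vertex 0.61 4.65 0.00
      vertex 6.73 0.06 0.00
      vertex 7.65 7.65 10.15
    endloop
  endfacet
  facet normal 0.3273 -0.7707 0.5467
    outer loop
      vertex 6.73 0.06 0.00
      vertex 13.77 3.05 0.00
      vertex 7.65 7.65 10.15
    endloop
  endfacet
  facet normal 0.8312 -0.1006 0.5468
    outer loop
      vertex 13.77 3.05 0.00
      vertex 14.69 10.65 0.00
      vertex 7.65 7.65 10.15
    endloop
  endfacet
endsolid part

The G0 Z moves step by Δz≈1.45 mm. The G1 loops shrink linearly with z, so the solid tapers from its base footprint up to z≈10.2. Closing with a flat bottom cap and the tapered top and triangulating gives 10 facets — a regular 6-sided pyramid, base circumscribed radius ≈ 7.65 mm, apex at z ≈ 10.2 mm.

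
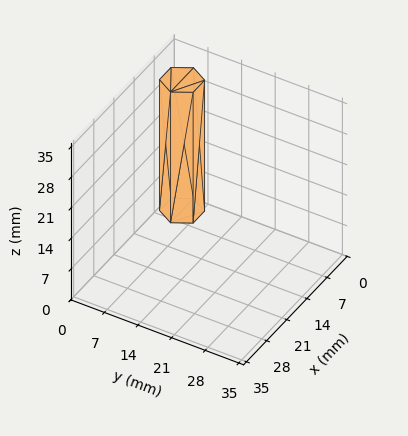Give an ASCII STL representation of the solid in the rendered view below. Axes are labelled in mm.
Reading the render: the shape is a regular 6-sided prism (a cylinder approximated with 6 flat sides), circumscribed radius ≈ 4 mm, height ≈ 30 mm (dimensions read to the nearest mm from the axis ticks). For the STL, each face is triangulated and given an outward normal.

solid part
  facet normal 0.0000 0.0000 -1.0000
    outer loop
      vertex 2.0 7.5 0.0
      vertex 6.0 7.5 0.0
      vertex 8.0 4.0 0.0
    endloop
  endfacet
  facet normal 0.0000 0.0000 -1.0000
    outer loop
      vertex 0.0 4.0 0.0
      vertex 2.0 7.5 0.0
      vertex 8.0 4.0 0.0
    endloop
  endfacet
  facet normal 0.0000 0.0000 -1.0000
    outer loop
      vertex 2.0 0.5 0.0
      vertex 0.0 4.0 0.0
      vertex 8.0 4.0 0.0
    endloop
  endfacet
  facet normal 0.0000 0.0000 -1.0000
    outer loop
      vertex 6.0 0.5 0.0
      vertex 2.0 0.5 0.0
      vertex 8.0 4.0 0.0
    endloop
  endfacet
  facet normal 0.0000 0.0000 1.0000
    outer loop
      vertex 8.0 4.0 30.0
      vertex 6.0 7.5 30.0
      vertex 2.0 7.5 30.0
    endloop
  endfacet
  facet normal 0.0000 0.0000 1.0000
    outer loop
      vertex 8.0 4.0 30.0
      vertex 2.0 7.5 30.0
      vertex 0.0 4.0 30.0
    endloop
  endfacet
  facet normal 0.0000 0.0000 1.0000
    outer loop
      vertex 8.0 4.0 30.0
      vertex 0.0 4.0 30.0
      vertex 2.0 0.5 30.0
    endloop
  endfacet
  facet normal 0.0000 0.0000 1.0000
    outer loop
      vertex 8.0 4.0 30.0
      vertex 2.0 0.5 30.0
      vertex 6.0 0.5 30.0
    endloop
  endfacet
  facet normal 0.8682 0.4961 0.0000
    outer loop
      vertex 8.0 4.0 0.0
      vertex 6.0 7.5 0.0
      vertex 6.0 7.5 30.0
    endloop
  endfacet
  facet normal 0.8682 0.4961 0.0000
    outer loop
      vertex 8.0 4.0 0.0
      vertex 6.0 7.5 30.0
      vertex 8.0 4.0 30.0
    endloop
  endfacet
  facet normal 0.0000 1.0000 0.0000
    outer loop
      vertex 6.0 7.5 0.0
      vertex 2.0 7.5 0.0
      vertex 2.0 7.5 30.0
    endloop
  endfacet
  facet normal 0.0000 1.0000 0.0000
    outer loop
      vertex 6.0 7.5 0.0
      vertex 2.0 7.5 30.0
      vertex 6.0 7.5 30.0
    endloop
  endfacet
  facet normal -0.8682 0.4961 0.0000
    outer loop
      vertex 2.0 7.5 0.0
      vertex 0.0 4.0 0.0
      vertex 0.0 4.0 30.0
    endloop
  endfacet
  facet normal -0.8682 0.4961 0.0000
    outer loop
      vertex 2.0 7.5 0.0
      vertex 0.0 4.0 30.0
      vertex 2.0 7.5 30.0
    endloop
  endfacet
  facet normal -0.8682 -0.4961 0.0000
    outer loop
      vertex 0.0 4.0 0.0
      vertex 2.0 0.5 0.0
      vertex 2.0 0.5 30.0
    endloop
  endfacet
  facet normal -0.8682 -0.4961 0.0000
    outer loop
      vertex 0.0 4.0 0.0
      vertex 2.0 0.5 30.0
      vertex 0.0 4.0 30.0
    endloop
  endfacet
  facet normal 0.0000 -1.0000 0.0000
    outer loop
      vertex 2.0 0.5 0.0
      vertex 6.0 0.5 0.0
      vertex 6.0 0.5 30.0
    endloop
  endfacet
  facet normal 0.0000 -1.0000 0.0000
    outer loop
      vertex 2.0 0.5 0.0
      vertex 6.0 0.5 30.0
      vertex 2.0 0.5 30.0
    endloop
  endfacet
  facet normal 0.8682 -0.4961 0.0000
    outer loop
      vertex 6.0 0.5 0.0
      vertex 8.0 4.0 0.0
      vertex 8.0 4.0 30.0
    endloop
  endfacet
  facet normal 0.8682 -0.4961 0.0000
    outer loop
      vertex 6.0 0.5 0.0
      vertex 8.0 4.0 30.0
      vertex 6.0 0.5 30.0
    endloop
  endfacet
endsolid part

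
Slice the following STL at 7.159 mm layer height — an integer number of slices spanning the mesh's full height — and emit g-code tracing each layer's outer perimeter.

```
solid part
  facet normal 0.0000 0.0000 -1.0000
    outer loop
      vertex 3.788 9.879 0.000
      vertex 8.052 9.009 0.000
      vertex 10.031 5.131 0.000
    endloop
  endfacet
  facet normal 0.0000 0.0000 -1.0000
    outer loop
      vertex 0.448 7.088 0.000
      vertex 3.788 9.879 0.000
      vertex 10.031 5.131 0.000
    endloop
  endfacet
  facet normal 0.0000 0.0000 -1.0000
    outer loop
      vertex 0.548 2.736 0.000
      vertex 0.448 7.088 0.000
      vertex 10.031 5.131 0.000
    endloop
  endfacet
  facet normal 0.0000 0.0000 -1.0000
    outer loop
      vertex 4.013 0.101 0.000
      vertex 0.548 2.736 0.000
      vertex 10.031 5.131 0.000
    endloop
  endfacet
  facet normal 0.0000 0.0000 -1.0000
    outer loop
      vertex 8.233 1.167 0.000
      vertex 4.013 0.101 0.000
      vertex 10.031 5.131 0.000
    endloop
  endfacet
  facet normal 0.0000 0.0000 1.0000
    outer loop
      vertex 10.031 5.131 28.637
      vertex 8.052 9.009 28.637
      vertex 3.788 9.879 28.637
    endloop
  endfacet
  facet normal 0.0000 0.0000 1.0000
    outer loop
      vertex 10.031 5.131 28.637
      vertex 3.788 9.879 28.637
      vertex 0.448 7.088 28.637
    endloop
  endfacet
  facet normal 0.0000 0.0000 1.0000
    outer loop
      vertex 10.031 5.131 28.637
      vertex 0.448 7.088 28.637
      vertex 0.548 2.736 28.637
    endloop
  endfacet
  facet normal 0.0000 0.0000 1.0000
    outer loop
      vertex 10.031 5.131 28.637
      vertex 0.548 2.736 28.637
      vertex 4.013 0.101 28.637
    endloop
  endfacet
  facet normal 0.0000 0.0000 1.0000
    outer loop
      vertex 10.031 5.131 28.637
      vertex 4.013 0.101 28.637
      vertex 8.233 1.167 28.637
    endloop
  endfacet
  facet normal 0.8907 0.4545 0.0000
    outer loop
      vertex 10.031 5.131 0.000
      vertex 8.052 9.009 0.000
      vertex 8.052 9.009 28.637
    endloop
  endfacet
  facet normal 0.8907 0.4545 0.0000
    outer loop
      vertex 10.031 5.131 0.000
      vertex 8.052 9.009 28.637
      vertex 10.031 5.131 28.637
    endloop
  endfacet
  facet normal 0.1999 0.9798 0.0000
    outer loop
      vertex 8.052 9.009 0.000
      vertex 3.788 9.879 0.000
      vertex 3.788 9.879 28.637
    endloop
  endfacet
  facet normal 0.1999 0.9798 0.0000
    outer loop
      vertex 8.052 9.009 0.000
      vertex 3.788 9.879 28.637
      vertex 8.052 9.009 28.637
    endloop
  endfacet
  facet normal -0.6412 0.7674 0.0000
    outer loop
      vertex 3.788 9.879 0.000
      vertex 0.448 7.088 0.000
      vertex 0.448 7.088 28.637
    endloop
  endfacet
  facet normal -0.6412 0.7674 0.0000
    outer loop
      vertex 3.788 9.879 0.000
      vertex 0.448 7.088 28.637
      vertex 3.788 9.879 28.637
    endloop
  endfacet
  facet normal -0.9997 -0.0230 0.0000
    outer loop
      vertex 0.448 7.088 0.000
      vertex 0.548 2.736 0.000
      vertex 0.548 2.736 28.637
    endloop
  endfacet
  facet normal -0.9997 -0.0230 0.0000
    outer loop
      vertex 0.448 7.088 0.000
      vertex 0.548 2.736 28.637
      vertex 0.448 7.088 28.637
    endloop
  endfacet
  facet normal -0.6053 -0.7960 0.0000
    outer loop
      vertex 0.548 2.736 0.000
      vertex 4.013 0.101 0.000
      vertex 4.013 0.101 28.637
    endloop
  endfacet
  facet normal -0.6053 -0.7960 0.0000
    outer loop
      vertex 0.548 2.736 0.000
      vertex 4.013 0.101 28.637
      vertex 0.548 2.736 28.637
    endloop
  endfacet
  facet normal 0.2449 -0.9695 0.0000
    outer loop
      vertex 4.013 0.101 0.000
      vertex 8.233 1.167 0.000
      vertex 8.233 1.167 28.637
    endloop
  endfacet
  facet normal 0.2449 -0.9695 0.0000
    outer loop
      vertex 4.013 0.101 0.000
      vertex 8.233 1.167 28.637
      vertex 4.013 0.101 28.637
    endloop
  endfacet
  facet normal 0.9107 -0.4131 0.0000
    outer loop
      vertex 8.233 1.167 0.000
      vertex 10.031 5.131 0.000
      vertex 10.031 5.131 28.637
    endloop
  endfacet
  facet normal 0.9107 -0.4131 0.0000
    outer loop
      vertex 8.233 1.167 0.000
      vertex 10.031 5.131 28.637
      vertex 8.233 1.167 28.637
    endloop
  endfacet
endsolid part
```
; perimeter-only toolpath
G21 ; units = mm
G90 ; absolute positioning
G28 ; home
; layer 1
G0 Z7.159
G0 X10.031 Y5.131
G1 X8.052 Y9.009
G1 X3.788 Y9.879
G1 X0.448 Y7.088
G1 X0.548 Y2.736
G1 X4.013 Y0.101
G1 X8.233 Y1.167
G1 X10.031 Y5.131
; layer 2
G0 Z14.319
G0 X10.031 Y5.131
G1 X8.052 Y9.009
G1 X3.788 Y9.879
G1 X0.448 Y7.088
G1 X0.548 Y2.736
G1 X4.013 Y0.101
G1 X8.233 Y1.167
G1 X10.031 Y5.131
; layer 3
G0 Z21.478
G0 X10.031 Y5.131
G1 X8.052 Y9.009
G1 X3.788 Y9.879
G1 X0.448 Y7.088
G1 X0.548 Y2.736
G1 X4.013 Y0.101
G1 X8.233 Y1.167
G1 X10.031 Y5.131
; layer 4
G0 Z28.637
G0 X10.031 Y5.131
G1 X8.052 Y9.009
G1 X3.788 Y9.879
G1 X0.448 Y7.088
G1 X0.548 Y2.736
G1 X4.013 Y0.101
G1 X8.233 Y1.167
G1 X10.031 Y5.131
M2 ; end

The solid is a regular 7-sided prism (a cylinder approximated with 7 flat sides), circumscribed radius ≈ 5.02 mm, height ≈ 28.6 mm. Slicing at Δz = 7.159 mm — 4 equal slices spanning the solid's height, so layer i sits at z = i·h/4 — gives 4 non-empty perimeters. Each is a 7-segment closed polygon; G0 lifts to the layer z and rapids to the start vertex, then G1 traces the edges.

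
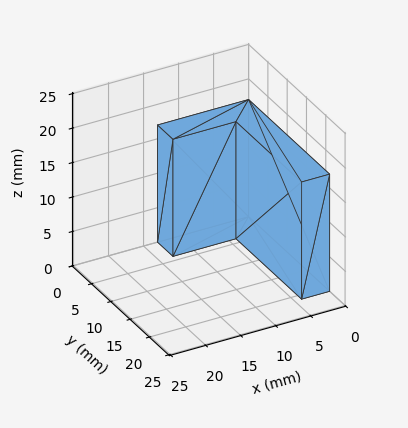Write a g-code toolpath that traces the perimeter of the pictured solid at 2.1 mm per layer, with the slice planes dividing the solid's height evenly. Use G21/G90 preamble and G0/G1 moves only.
Reading the render: the shape is an L-shaped prism: outer 13 × 21 mm, arm thicknesses ≈ 4 mm (horizontal) and 4 mm (vertical), extruded 17 mm in z (dimensions read to the nearest mm from the axis ticks). For the g-code, the solid's height is divided into equal slices at the stated Δz and each level perimeter traced with G1 moves after a G0 lift.

; perimeter-only toolpath
G21 ; units = mm
G90 ; absolute positioning
G28 ; home
; layer 1
G0 Z2.1
G0 X0.0 Y0.0
G1 X13.0 Y0.0
G1 X13.0 Y4.0
G1 X4.0 Y4.0
G1 X4.0 Y21.0
G1 X0.0 Y21.0
G1 X0.0 Y0.0
; layer 2
G0 Z4.2
G0 X0.0 Y0.0
G1 X13.0 Y0.0
G1 X13.0 Y4.0
G1 X4.0 Y4.0
G1 X4.0 Y21.0
G1 X0.0 Y21.0
G1 X0.0 Y0.0
; layer 3
G0 Z6.4
G0 X0.0 Y0.0
G1 X13.0 Y0.0
G1 X13.0 Y4.0
G1 X4.0 Y4.0
G1 X4.0 Y21.0
G1 X0.0 Y21.0
G1 X0.0 Y0.0
; layer 4
G0 Z8.5
G0 X0.0 Y0.0
G1 X13.0 Y0.0
G1 X13.0 Y4.0
G1 X4.0 Y4.0
G1 X4.0 Y21.0
G1 X0.0 Y21.0
G1 X0.0 Y0.0
; layer 5
G0 Z10.6
G0 X0.0 Y0.0
G1 X13.0 Y0.0
G1 X13.0 Y4.0
G1 X4.0 Y4.0
G1 X4.0 Y21.0
G1 X0.0 Y21.0
G1 X0.0 Y0.0
; layer 6
G0 Z12.8
G0 X0.0 Y0.0
G1 X13.0 Y0.0
G1 X13.0 Y4.0
G1 X4.0 Y4.0
G1 X4.0 Y21.0
G1 X0.0 Y21.0
G1 X0.0 Y0.0
; layer 7
G0 Z14.9
G0 X0.0 Y0.0
G1 X13.0 Y0.0
G1 X13.0 Y4.0
G1 X4.0 Y4.0
G1 X4.0 Y21.0
G1 X0.0 Y21.0
G1 X0.0 Y0.0
; layer 8
G0 Z17.0
G0 X0.0 Y0.0
G1 X13.0 Y0.0
G1 X13.0 Y4.0
G1 X4.0 Y4.0
G1 X4.0 Y21.0
G1 X0.0 Y21.0
G1 X0.0 Y0.0
M2 ; end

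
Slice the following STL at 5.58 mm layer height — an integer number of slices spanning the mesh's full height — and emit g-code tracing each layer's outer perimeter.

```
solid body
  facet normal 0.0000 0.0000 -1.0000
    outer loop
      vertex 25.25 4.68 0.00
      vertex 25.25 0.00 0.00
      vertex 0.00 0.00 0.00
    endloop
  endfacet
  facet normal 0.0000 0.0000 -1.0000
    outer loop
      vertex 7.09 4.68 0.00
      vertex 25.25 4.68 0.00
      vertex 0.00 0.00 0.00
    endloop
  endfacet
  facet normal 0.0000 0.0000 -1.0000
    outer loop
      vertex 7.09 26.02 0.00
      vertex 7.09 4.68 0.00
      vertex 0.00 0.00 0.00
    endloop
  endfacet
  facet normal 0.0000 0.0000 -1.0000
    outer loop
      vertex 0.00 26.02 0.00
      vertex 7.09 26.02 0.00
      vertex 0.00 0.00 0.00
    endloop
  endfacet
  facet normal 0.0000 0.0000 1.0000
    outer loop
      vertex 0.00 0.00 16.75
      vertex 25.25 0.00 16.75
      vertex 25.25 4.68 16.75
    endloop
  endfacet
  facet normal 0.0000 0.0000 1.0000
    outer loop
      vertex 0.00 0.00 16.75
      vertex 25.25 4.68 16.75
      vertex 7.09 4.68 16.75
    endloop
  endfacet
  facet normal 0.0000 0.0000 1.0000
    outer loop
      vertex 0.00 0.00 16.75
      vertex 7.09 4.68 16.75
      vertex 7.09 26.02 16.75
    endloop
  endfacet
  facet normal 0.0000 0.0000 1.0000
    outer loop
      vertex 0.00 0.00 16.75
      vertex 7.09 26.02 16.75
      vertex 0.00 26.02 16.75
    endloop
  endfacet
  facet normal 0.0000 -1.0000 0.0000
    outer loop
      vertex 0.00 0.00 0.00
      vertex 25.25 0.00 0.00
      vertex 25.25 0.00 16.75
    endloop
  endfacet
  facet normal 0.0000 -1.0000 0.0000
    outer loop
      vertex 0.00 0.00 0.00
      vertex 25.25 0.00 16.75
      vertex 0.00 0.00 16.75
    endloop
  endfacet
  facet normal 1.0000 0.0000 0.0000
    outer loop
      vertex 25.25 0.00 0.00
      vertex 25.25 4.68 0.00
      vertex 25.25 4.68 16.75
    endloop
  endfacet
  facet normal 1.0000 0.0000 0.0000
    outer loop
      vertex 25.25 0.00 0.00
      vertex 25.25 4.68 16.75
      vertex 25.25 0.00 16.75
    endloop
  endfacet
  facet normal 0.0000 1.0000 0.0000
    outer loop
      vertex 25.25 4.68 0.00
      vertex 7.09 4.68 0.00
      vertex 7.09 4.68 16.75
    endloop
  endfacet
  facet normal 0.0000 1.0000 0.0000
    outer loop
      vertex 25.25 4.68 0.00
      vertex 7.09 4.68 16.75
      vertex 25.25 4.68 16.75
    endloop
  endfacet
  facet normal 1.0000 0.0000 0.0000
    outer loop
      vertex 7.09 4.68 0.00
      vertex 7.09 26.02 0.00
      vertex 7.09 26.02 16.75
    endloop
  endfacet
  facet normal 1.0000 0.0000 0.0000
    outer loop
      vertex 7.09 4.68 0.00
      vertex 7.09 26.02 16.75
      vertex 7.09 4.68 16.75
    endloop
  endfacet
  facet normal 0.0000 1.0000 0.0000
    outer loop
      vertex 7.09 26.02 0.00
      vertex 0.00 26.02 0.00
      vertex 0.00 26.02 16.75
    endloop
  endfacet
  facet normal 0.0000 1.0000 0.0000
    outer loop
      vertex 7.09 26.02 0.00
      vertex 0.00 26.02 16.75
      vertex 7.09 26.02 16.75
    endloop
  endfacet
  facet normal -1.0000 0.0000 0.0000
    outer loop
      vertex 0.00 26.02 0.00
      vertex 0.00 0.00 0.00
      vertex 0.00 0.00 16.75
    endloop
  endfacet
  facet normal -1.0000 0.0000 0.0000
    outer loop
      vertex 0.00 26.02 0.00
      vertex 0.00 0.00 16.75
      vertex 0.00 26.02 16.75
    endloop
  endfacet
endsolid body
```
; perimeter-only toolpath
G21 ; units = mm
G90 ; absolute positioning
G28 ; home
; layer 1
G0 Z5.58
G0 X0.00 Y0.00
G1 X25.25 Y0.00
G1 X25.25 Y4.68
G1 X7.09 Y4.68
G1 X7.09 Y26.02
G1 X0.00 Y26.02
G1 X0.00 Y0.00
; layer 2
G0 Z11.17
G0 X0.00 Y0.00
G1 X25.25 Y0.00
G1 X25.25 Y4.68
G1 X7.09 Y4.68
G1 X7.09 Y26.02
G1 X0.00 Y26.02
G1 X0.00 Y0.00
; layer 3
G0 Z16.75
G0 X0.00 Y0.00
G1 X25.25 Y0.00
G1 X25.25 Y4.68
G1 X7.09 Y4.68
G1 X7.09 Y26.02
G1 X0.00 Y26.02
G1 X0.00 Y0.00
M2 ; end

The solid is an L-shaped prism: outer 25.2 × 26 mm, arm thicknesses ≈ 4.68 mm (horizontal) and 7.09 mm (vertical), extruded 16.8 mm in z. Slicing at Δz = 5.58 mm — 3 equal slices spanning the solid's height, so layer i sits at z = i·h/3 — gives 3 non-empty perimeters. Each is a 6-segment closed polygon; G0 lifts to the layer z and rapids to the start vertex, then G1 traces the edges.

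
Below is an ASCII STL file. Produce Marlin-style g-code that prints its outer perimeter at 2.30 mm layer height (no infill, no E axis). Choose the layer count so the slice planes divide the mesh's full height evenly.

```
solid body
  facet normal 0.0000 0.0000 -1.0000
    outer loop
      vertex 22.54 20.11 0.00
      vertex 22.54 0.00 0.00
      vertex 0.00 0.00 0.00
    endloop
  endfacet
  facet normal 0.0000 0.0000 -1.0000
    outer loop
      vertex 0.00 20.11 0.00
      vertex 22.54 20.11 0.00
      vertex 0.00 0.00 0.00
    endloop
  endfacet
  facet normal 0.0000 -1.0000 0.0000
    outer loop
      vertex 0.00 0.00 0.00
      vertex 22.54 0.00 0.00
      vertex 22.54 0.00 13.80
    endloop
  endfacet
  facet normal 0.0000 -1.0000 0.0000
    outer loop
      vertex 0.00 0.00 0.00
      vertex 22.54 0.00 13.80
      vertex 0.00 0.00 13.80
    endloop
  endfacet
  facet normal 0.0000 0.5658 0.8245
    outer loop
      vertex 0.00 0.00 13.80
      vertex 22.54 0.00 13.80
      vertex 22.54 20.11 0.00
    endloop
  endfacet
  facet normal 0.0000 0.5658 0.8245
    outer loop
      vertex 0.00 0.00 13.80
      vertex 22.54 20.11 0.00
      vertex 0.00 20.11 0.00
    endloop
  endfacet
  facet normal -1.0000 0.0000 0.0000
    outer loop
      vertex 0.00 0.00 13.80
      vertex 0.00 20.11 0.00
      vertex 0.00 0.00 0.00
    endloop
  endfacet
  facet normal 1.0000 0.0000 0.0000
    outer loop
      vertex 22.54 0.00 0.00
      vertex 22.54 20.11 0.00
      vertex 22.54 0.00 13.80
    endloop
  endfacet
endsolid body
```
; perimeter-only toolpath
G21 ; units = mm
G90 ; absolute positioning
G28 ; home
; layer 1
G0 Z2.30
G0 X0.00 Y0.00
G1 X22.54 Y0.00
G1 X22.54 Y16.76
G1 X0.00 Y16.76
G1 X0.00 Y0.00
; layer 2
G0 Z4.60
G0 X0.00 Y0.00
G1 X22.54 Y0.00
G1 X22.54 Y13.41
G1 X0.00 Y13.41
G1 X0.00 Y0.00
; layer 3
G0 Z6.90
G0 X0.00 Y0.00
G1 X22.54 Y0.00
G1 X22.54 Y10.05
G1 X0.00 Y10.05
G1 X0.00 Y0.00
; layer 4
G0 Z9.20
G0 X0.00 Y0.00
G1 X22.54 Y0.00
G1 X22.54 Y6.70
G1 X0.00 Y6.70
G1 X0.00 Y0.00
; layer 5
G0 Z11.50
G0 X0.00 Y0.00
G1 X22.54 Y0.00
G1 X22.54 Y3.35
G1 X0.00 Y3.35
G1 X0.00 Y0.00
M2 ; end

The solid is a wedge (ramp): 22.5 × 20.1 mm base, rising to 13.8 mm along the y=0 edge and sloping linearly to z=0 at y=20.1. Slicing at Δz = 2.30 mm — 6 equal slices spanning the solid's height, so layer i sits at z = i·h/6 — gives 5 non-empty perimeters. Each is a 4-segment closed polygon; G0 lifts to the layer z and rapids to the start vertex, then G1 traces the edges. The cross-section shrinks linearly with z (the slice at the apex is degenerate and omitted).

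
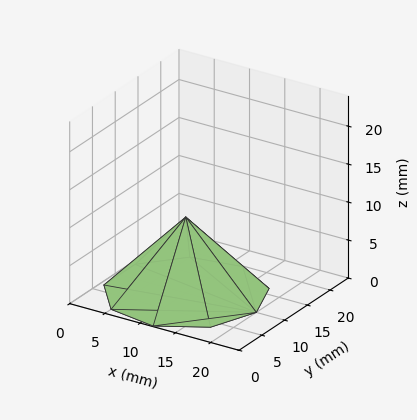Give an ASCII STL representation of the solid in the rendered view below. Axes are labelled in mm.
Reading the render: the shape is a regular 9-sided pyramid, base circumscribed radius ≈ 10 mm, apex at z ≈ 10 mm (dimensions read to the nearest mm from the axis ticks). For the STL, each face is triangulated and given an outward normal.

solid part
  facet normal 0.0000 0.0000 -1.0000
    outer loop
      vertex 11.736 19.848 0.000
      vertex 17.660 16.428 0.000
      vertex 20.000 10.000 0.000
    endloop
  endfacet
  facet normal 0.0000 0.0000 -1.0000
    outer loop
      vertex 5.000 18.660 0.000
      vertex 11.736 19.848 0.000
      vertex 20.000 10.000 0.000
    endloop
  endfacet
  facet normal 0.0000 0.0000 -1.0000
    outer loop
      vertex 0.603 13.420 0.000
      vertex 5.000 18.660 0.000
      vertex 20.000 10.000 0.000
    endloop
  endfacet
  facet normal 0.0000 0.0000 -1.0000
    outer loop
      vertex 0.603 6.580 0.000
      vertex 0.603 13.420 0.000
      vertex 20.000 10.000 0.000
    endloop
  endfacet
  facet normal 0.0000 0.0000 -1.0000
    outer loop
      vertex 5.000 1.340 0.000
      vertex 0.603 6.580 0.000
      vertex 20.000 10.000 0.000
    endloop
  endfacet
  facet normal 0.0000 0.0000 -1.0000
    outer loop
      vertex 11.736 0.152 0.000
      vertex 5.000 1.340 0.000
      vertex 20.000 10.000 0.000
    endloop
  endfacet
  facet normal 0.0000 0.0000 -1.0000
    outer loop
      vertex 17.660 3.572 0.000
      vertex 11.736 0.152 0.000
      vertex 20.000 10.000 0.000
    endloop
  endfacet
  facet normal 0.6848 0.2493 0.6848
    outer loop
      vertex 20.000 10.000 0.000
      vertex 17.660 16.428 0.000
      vertex 10.000 10.000 10.000
    endloop
  endfacet
  facet normal 0.3644 0.6311 0.6848
    outer loop
      vertex 17.660 16.428 0.000
      vertex 11.736 19.848 0.000
      vertex 10.000 10.000 10.000
    endloop
  endfacet
  facet normal -0.1266 0.7177 0.6848
    outer loop
      vertex 11.736 19.848 0.000
      vertex 5.000 18.660 0.000
      vertex 10.000 10.000 10.000
    endloop
  endfacet
  facet normal -0.5582 0.4684 0.6848
    outer loop
      vertex 5.000 18.660 0.000
      vertex 0.603 13.420 0.000
      vertex 10.000 10.000 10.000
    endloop
  endfacet
  facet normal -0.7287 0.0000 0.6848
    outer loop
      vertex 0.603 13.420 0.000
      vertex 0.603 6.580 0.000
      vertex 10.000 10.000 10.000
    endloop
  endfacet
  facet normal -0.5582 -0.4684 0.6848
    outer loop
      vertex 0.603 6.580 0.000
      vertex 5.000 1.340 0.000
      vertex 10.000 10.000 10.000
    endloop
  endfacet
  facet normal -0.1266 -0.7177 0.6848
    outer loop
      vertex 5.000 1.340 0.000
      vertex 11.736 0.152 0.000
      vertex 10.000 10.000 10.000
    endloop
  endfacet
  facet normal 0.3644 -0.6311 0.6848
    outer loop
      vertex 11.736 0.152 0.000
      vertex 17.660 3.572 0.000
      vertex 10.000 10.000 10.000
    endloop
  endfacet
  facet normal 0.6848 -0.2493 0.6848
    outer loop
      vertex 17.660 3.572 0.000
      vertex 20.000 10.000 0.000
      vertex 10.000 10.000 10.000
    endloop
  endfacet
endsolid part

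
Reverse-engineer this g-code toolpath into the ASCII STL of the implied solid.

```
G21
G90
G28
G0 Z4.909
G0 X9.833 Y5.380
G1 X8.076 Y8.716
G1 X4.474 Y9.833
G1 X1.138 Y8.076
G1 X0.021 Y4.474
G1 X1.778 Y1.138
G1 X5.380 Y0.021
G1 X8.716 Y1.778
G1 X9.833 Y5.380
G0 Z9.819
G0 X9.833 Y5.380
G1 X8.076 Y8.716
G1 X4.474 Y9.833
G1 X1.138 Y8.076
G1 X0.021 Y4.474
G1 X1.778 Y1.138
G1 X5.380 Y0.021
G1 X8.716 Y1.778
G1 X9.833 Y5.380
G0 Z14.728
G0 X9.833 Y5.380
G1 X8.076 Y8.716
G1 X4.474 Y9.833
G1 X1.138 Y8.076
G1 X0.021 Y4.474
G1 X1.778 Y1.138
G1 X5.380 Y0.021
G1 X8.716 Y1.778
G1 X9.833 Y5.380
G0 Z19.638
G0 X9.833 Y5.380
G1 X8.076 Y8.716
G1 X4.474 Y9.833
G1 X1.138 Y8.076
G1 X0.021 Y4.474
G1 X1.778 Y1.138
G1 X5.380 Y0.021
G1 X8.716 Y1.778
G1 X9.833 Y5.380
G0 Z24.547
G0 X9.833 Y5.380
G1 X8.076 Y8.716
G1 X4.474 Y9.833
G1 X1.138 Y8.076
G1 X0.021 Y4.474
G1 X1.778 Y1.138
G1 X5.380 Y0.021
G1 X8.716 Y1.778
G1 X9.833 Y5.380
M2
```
solid part
  facet normal 0.0000 0.0000 -1.0000
    outer loop
      vertex 4.474 9.833 0.000
      vertex 8.076 8.716 0.000
      vertex 9.833 5.380 0.000
    endloop
  endfacet
  facet normal 0.0000 0.0000 -1.0000
    outer loop
      vertex 1.138 8.076 0.000
      vertex 4.474 9.833 0.000
      vertex 9.833 5.380 0.000
    endloop
  endfacet
  facet normal 0.0000 0.0000 -1.0000
    outer loop
      vertex 0.021 4.474 0.000
      vertex 1.138 8.076 0.000
      vertex 9.833 5.380 0.000
    endloop
  endfacet
  facet normal 0.0000 0.0000 -1.0000
    outer loop
      vertex 1.778 1.138 0.000
      vertex 0.021 4.474 0.000
      vertex 9.833 5.380 0.000
    endloop
  endfacet
  facet normal 0.0000 0.0000 -1.0000
    outer loop
      vertex 5.380 0.021 0.000
      vertex 1.778 1.138 0.000
      vertex 9.833 5.380 0.000
    endloop
  endfacet
  facet normal 0.0000 0.0000 -1.0000
    outer loop
      vertex 8.716 1.778 0.000
      vertex 5.380 0.021 0.000
      vertex 9.833 5.380 0.000
    endloop
  endfacet
  facet normal 0.0000 0.0000 1.0000
    outer loop
      vertex 9.833 5.380 24.547
      vertex 8.076 8.716 24.547
      vertex 4.474 9.833 24.547
    endloop
  endfacet
  facet normal 0.0000 0.0000 1.0000
    outer loop
      vertex 9.833 5.380 24.547
      vertex 4.474 9.833 24.547
      vertex 1.138 8.076 24.547
    endloop
  endfacet
  facet normal 0.0000 0.0000 1.0000
    outer loop
      vertex 9.833 5.380 24.547
      vertex 1.138 8.076 24.547
      vertex 0.021 4.474 24.547
    endloop
  endfacet
  facet normal 0.0000 0.0000 1.0000
    outer loop
      vertex 9.833 5.380 24.547
      vertex 0.021 4.474 24.547
      vertex 1.778 1.138 24.547
    endloop
  endfacet
  facet normal 0.0000 0.0000 1.0000
    outer loop
      vertex 9.833 5.380 24.547
      vertex 1.778 1.138 24.547
      vertex 5.380 0.021 24.547
    endloop
  endfacet
  facet normal 0.0000 0.0000 1.0000
    outer loop
      vertex 9.833 5.380 24.547
      vertex 5.380 0.021 24.547
      vertex 8.716 1.778 24.547
    endloop
  endfacet
  facet normal 0.8848 0.4660 0.0000
    outer loop
      vertex 9.833 5.380 0.000
      vertex 8.076 8.716 0.000
      vertex 8.076 8.716 24.547
    endloop
  endfacet
  facet normal 0.8848 0.4660 0.0000
    outer loop
      vertex 9.833 5.380 0.000
      vertex 8.076 8.716 24.547
      vertex 9.833 5.380 24.547
    endloop
  endfacet
  facet normal 0.2962 0.9551 0.0000
    outer loop
      vertex 8.076 8.716 0.000
      vertex 4.474 9.833 0.000
      vertex 4.474 9.833 24.547
    endloop
  endfacet
  facet normal 0.2962 0.9551 0.0000
    outer loop
      vertex 8.076 8.716 0.000
      vertex 4.474 9.833 24.547
      vertex 8.076 8.716 24.547
    endloop
  endfacet
  facet normal -0.4660 0.8848 0.0000
    outer loop
      vertex 4.474 9.833 0.000
      vertex 1.138 8.076 0.000
      vertex 1.138 8.076 24.547
    endloop
  endfacet
  facet normal -0.4660 0.8848 0.0000
    outer loop
      vertex 4.474 9.833 0.000
      vertex 1.138 8.076 24.547
      vertex 4.474 9.833 24.547
    endloop
  endfacet
  facet normal -0.9551 0.2962 0.0000
    outer loop
      vertex 1.138 8.076 0.000
      vertex 0.021 4.474 0.000
      vertex 0.021 4.474 24.547
    endloop
  endfacet
  facet normal -0.9551 0.2962 0.0000
    outer loop
      vertex 1.138 8.076 0.000
      vertex 0.021 4.474 24.547
      vertex 1.138 8.076 24.547
    endloop
  endfacet
  facet normal -0.8848 -0.4660 0.0000
    outer loop
      vertex 0.021 4.474 0.000
      vertex 1.778 1.138 0.000
      vertex 1.778 1.138 24.547
    endloop
  endfacet
  facet normal -0.8848 -0.4660 0.0000
    outer loop
      vertex 0.021 4.474 0.000
      vertex 1.778 1.138 24.547
      vertex 0.021 4.474 24.547
    endloop
  endfacet
  facet normal -0.2962 -0.9551 0.0000
    outer loop
      vertex 1.778 1.138 0.000
      vertex 5.380 0.021 0.000
      vertex 5.380 0.021 24.547
    endloop
  endfacet
  facet normal -0.2962 -0.9551 0.0000
    outer loop
      vertex 1.778 1.138 0.000
      vertex 5.380 0.021 24.547
      vertex 1.778 1.138 24.547
    endloop
  endfacet
  facet normal 0.4660 -0.8848 0.0000
    outer loop
      vertex 5.380 0.021 0.000
      vertex 8.716 1.778 0.000
      vertex 8.716 1.778 24.547
    endloop
  endfacet
  facet normal 0.4660 -0.8848 0.0000
    outer loop
      vertex 5.380 0.021 0.000
      vertex 8.716 1.778 24.547
      vertex 5.380 0.021 24.547
    endloop
  endfacet
  facet normal 0.9551 -0.2962 0.0000
    outer loop
      vertex 8.716 1.778 0.000
      vertex 9.833 5.380 0.000
      vertex 9.833 5.380 24.547
    endloop
  endfacet
  facet normal 0.9551 -0.2962 0.0000
    outer loop
      vertex 8.716 1.778 0.000
      vertex 9.833 5.380 24.547
      vertex 8.716 1.778 24.547
    endloop
  endfacet
endsolid part

The G0 Z moves step by Δz≈4.909 mm. Every layer's G1 loop is the same polygon, so the solid is a straight extrusion of it from z=0 to z≈24.5. Closing with flat bottom and top caps and triangulating gives 28 facets — a regular 8-sided prism (a cylinder approximated with 8 flat sides), circumscribed radius ≈ 4.93 mm, height ≈ 24.5 mm.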